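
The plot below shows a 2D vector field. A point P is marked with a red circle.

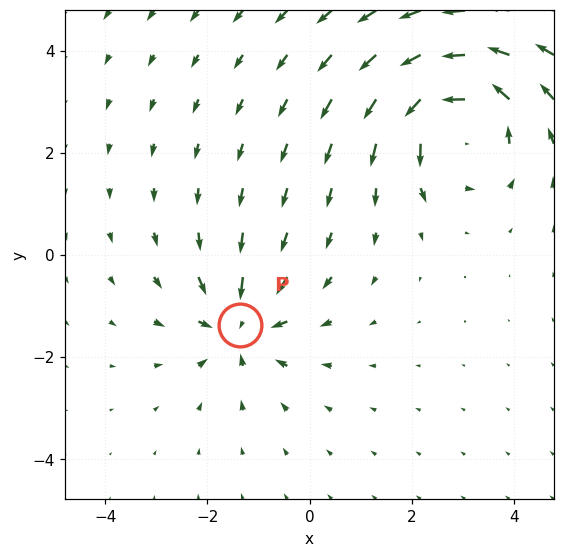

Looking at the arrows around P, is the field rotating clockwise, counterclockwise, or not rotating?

not rotating

Near P at (-1.4, -1.4) the arrows show no circulation. The curl there is ≈0.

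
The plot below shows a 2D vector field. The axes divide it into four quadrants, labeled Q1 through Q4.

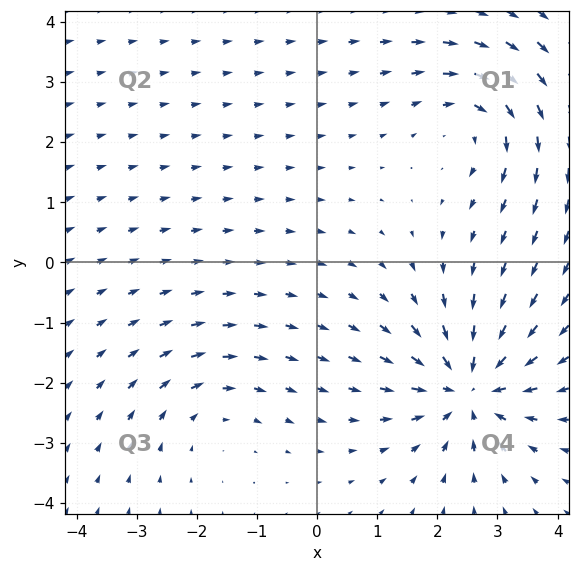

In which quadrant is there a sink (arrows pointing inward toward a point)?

Q4

The sink sits at approximately (2.5, -2.1), which lies in quadrant Q4. The divergence there is about -6, negative as expected for a sink.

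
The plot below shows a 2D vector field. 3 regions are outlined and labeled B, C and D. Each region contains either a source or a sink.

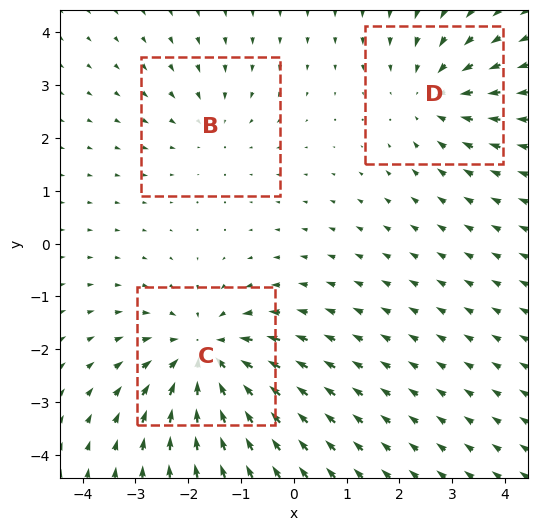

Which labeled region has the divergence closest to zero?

B

Divergence at each region's feature centre — B: about -2, C: about -4, D: about -3. Region B is closest to zero.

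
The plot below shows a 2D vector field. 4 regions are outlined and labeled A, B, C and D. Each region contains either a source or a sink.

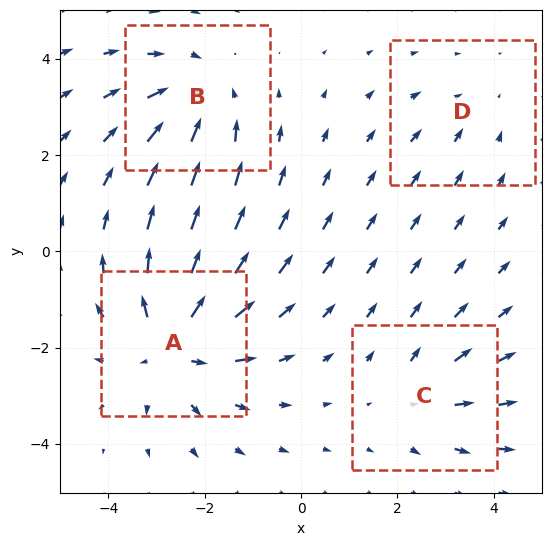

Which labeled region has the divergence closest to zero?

Divergence at each region's feature centre — A: about +6, B: about -4, C: about +3, D: about -2. Region D is closest to zero.

D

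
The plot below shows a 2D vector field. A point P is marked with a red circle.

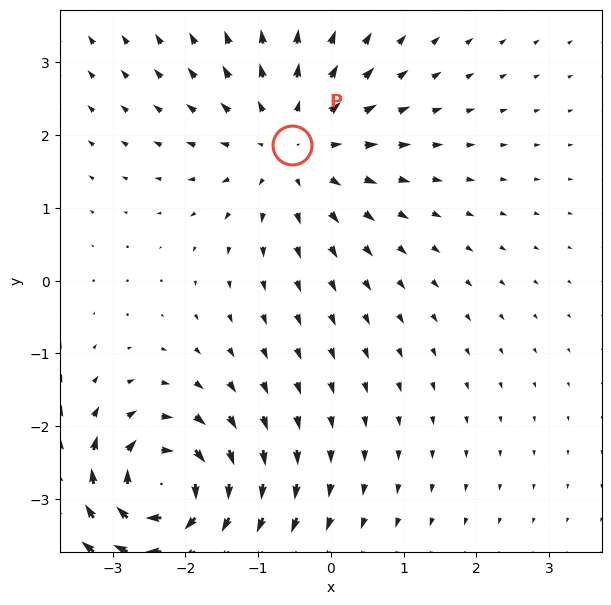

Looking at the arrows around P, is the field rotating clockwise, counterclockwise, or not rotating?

Near P at (-0.5, 1.9) the arrows show no circulation. The curl there is ≈0.

not rotating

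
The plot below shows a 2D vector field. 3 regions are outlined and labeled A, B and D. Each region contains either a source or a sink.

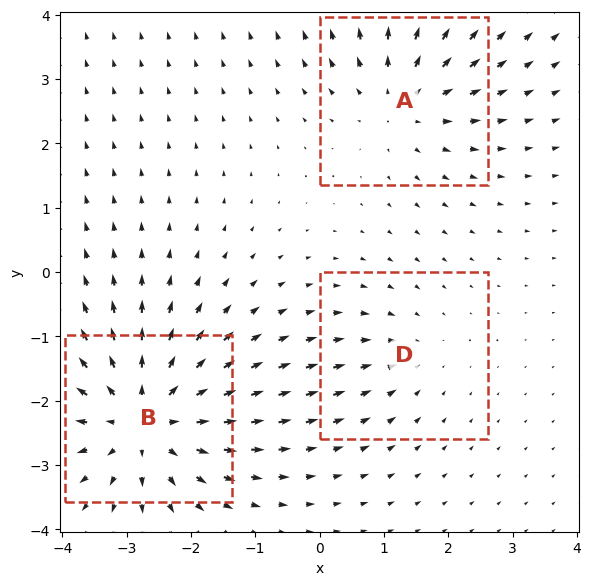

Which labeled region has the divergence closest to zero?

D

Divergence at each region's feature centre — A: about +3, B: about +5, D: about -2. Region D is closest to zero.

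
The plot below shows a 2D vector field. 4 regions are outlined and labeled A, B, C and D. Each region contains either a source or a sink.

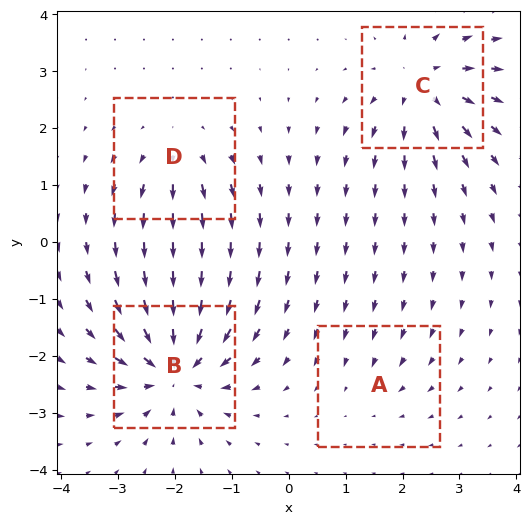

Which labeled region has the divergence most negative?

Divergence at each region's feature centre — A: about -2, B: about -8, C: about +6, D: about +4. Region B is most negative.

B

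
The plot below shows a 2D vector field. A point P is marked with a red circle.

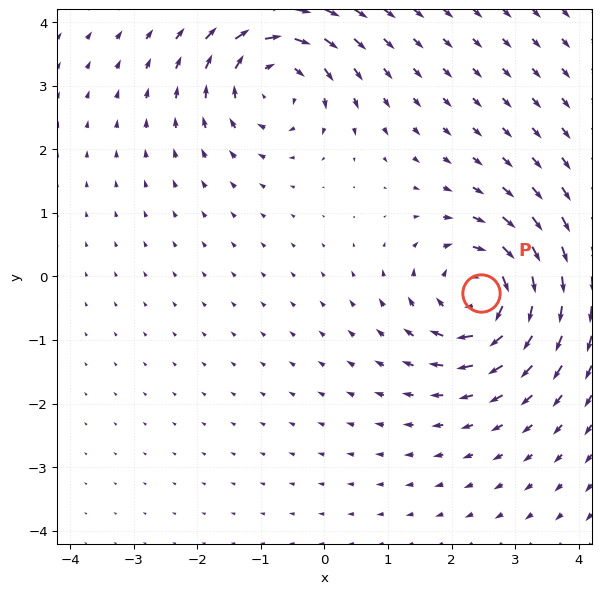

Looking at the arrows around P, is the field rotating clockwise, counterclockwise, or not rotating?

Near P at (2.5, -0.3) the arrows circulate clockwise. The curl (z-component) there is about -6; negative curl means clockwise rotation.

clockwise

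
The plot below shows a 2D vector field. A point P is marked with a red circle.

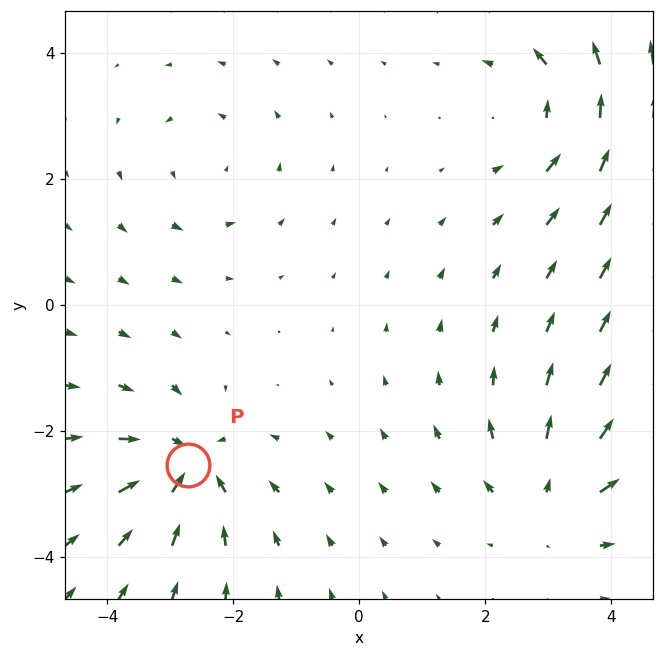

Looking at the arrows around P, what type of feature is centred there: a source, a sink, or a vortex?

At P (-2.7, -2.5) the arrows converge inward. Divergence about -6, curl ≈0 — negative divergence with near-zero curl is a sink.

sink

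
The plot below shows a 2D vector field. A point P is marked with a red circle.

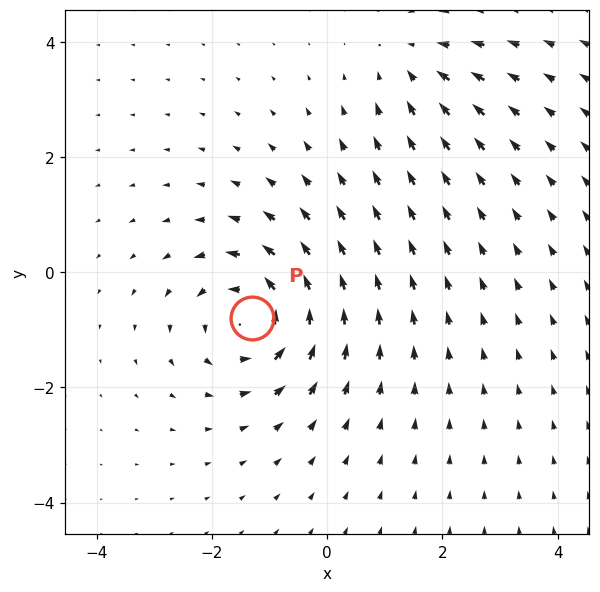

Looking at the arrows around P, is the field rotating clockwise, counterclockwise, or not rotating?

counterclockwise

Near P at (-1.3, -0.8) the arrows circulate counterclockwise. The curl (z-component) there is about +5; positive curl means counterclockwise rotation.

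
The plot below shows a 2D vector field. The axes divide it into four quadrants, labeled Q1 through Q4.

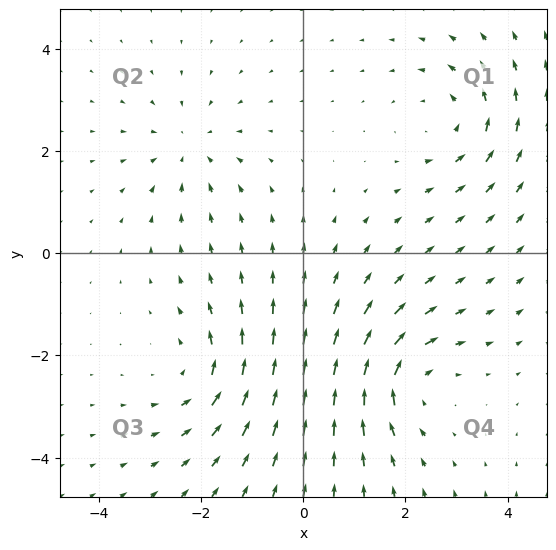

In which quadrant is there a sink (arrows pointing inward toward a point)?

Q2

The sink sits at approximately (-2.2, 2.1), which lies in quadrant Q2. The divergence there is about -3, negative as expected for a sink.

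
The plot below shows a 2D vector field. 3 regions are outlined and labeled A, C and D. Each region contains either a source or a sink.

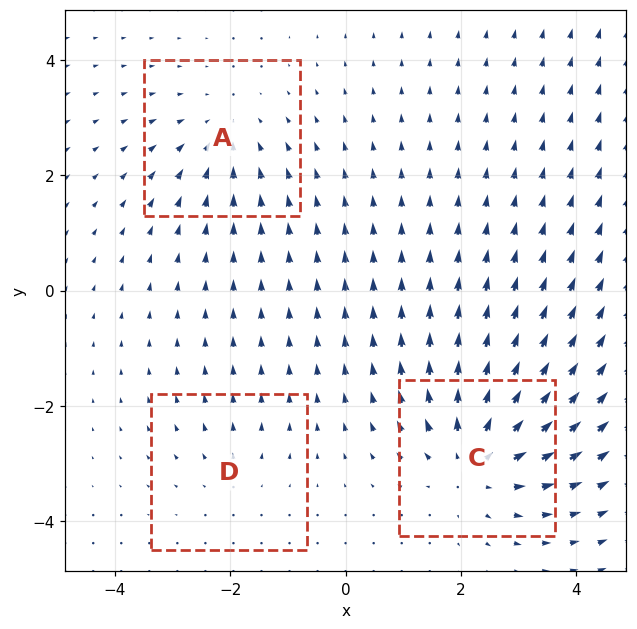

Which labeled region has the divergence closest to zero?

D

Divergence at each region's feature centre — A: about -3, C: about +4, D: about +2. Region D is closest to zero.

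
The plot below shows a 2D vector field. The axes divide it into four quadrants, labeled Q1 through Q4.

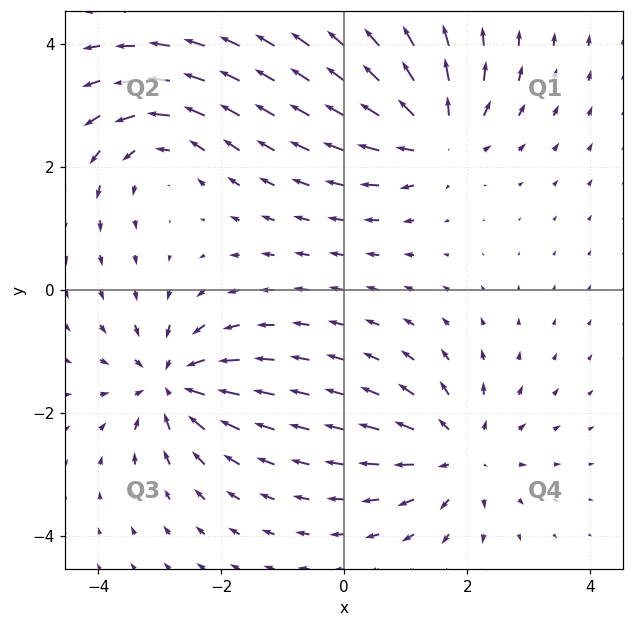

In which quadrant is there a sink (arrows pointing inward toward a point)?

The sink sits at approximately (-2.8, -1.5), which lies in quadrant Q3. The divergence there is about -6, negative as expected for a sink.

Q3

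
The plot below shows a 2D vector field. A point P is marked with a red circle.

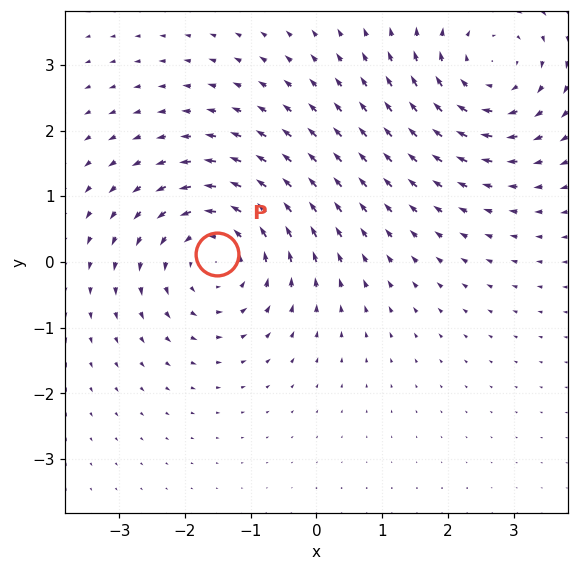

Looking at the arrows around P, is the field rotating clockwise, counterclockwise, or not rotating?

counterclockwise

Near P at (-1.5, 0.1) the arrows circulate counterclockwise. The curl (z-component) there is about +4; positive curl means counterclockwise rotation.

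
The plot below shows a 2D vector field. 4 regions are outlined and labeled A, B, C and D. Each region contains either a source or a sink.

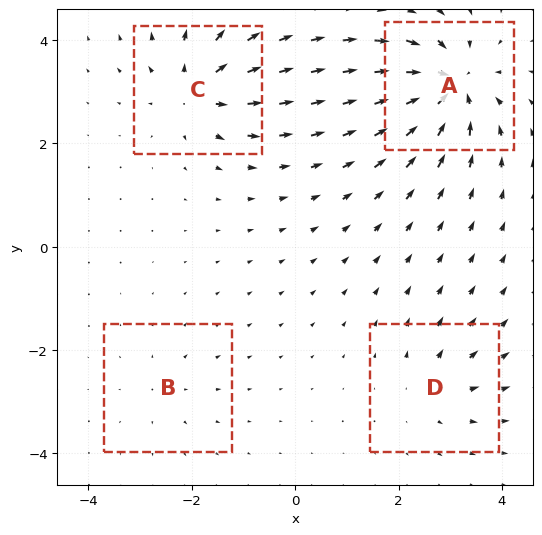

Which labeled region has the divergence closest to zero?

Divergence at each region's feature centre — A: about -8, B: about +3, C: about +6, D: about +4. Region B is closest to zero.

B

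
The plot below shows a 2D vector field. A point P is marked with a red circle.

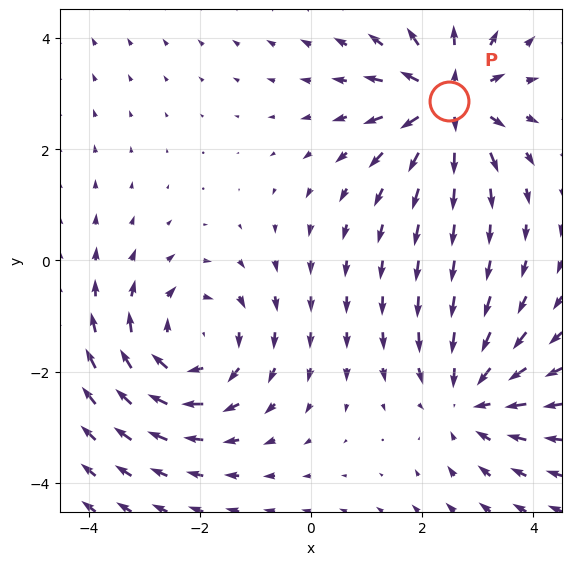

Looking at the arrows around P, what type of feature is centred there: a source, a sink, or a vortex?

source

At P (2.5, 2.9) the arrows spread outward. Divergence about +6, curl ≈0 — positive divergence with near-zero curl is a source.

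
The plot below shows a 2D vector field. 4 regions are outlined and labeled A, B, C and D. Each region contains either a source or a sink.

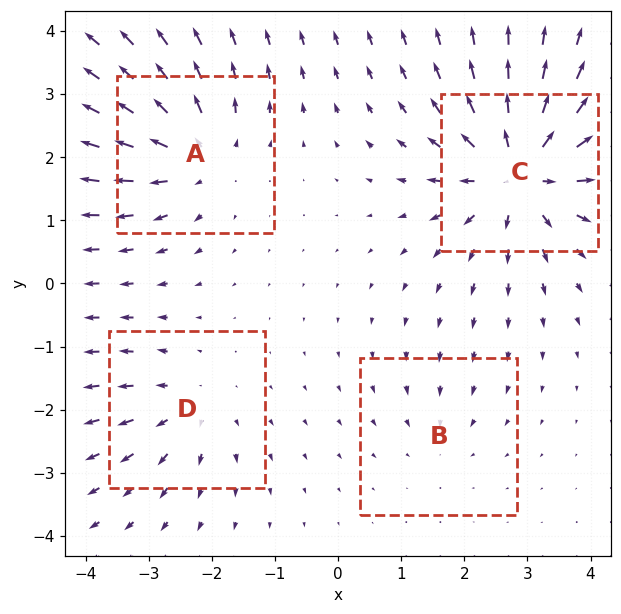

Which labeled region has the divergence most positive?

Divergence at each region's feature centre — A: about +6, B: about -2, C: about +9, D: about +4. Region C is most positive.

C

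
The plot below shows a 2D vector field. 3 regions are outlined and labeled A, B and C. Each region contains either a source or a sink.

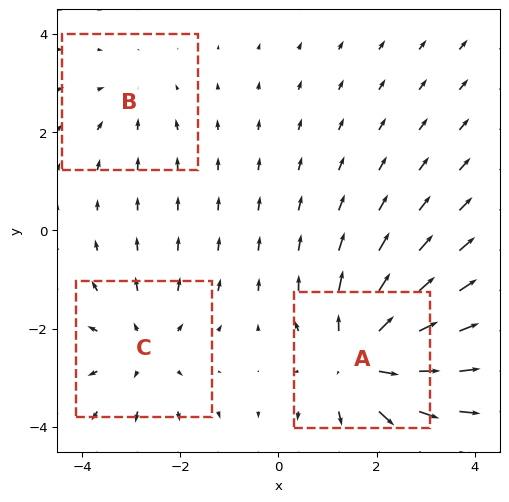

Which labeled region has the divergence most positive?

Divergence at each region's feature centre — A: about +4, B: about -2, C: about +3. Region A is most positive.

A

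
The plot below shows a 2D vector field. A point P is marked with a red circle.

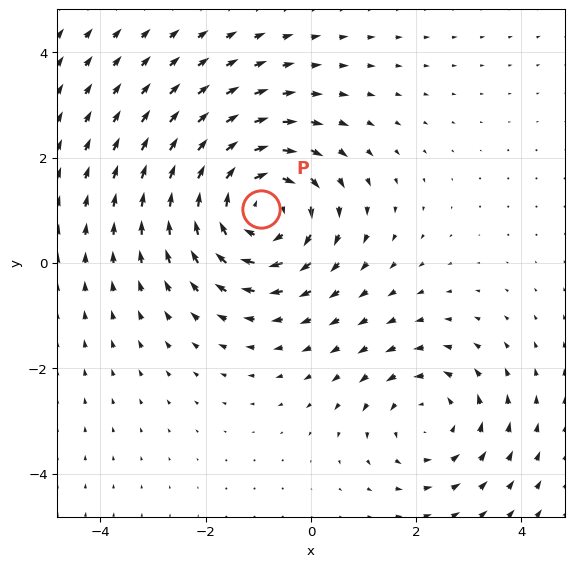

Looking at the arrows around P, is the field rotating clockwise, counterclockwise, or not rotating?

Near P at (-0.9, 1.0) the arrows circulate clockwise. The curl (z-component) there is about -4; negative curl means clockwise rotation.

clockwise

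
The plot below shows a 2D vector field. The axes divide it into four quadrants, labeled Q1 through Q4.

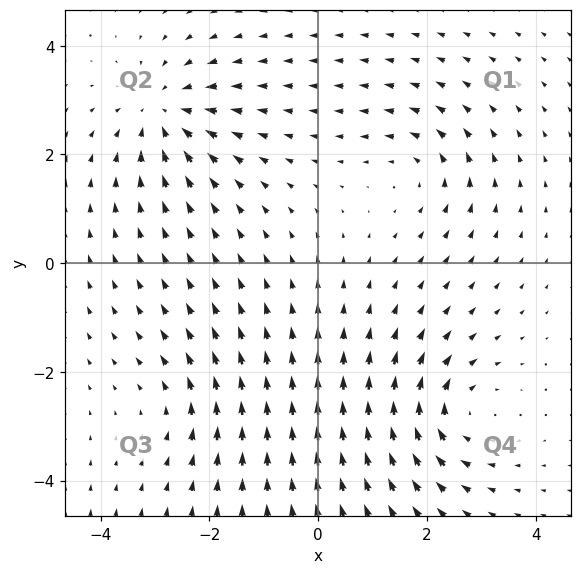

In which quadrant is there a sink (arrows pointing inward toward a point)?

Q2

The sink sits at approximately (-2.8, 2.8), which lies in quadrant Q2. The divergence there is about -5, negative as expected for a sink.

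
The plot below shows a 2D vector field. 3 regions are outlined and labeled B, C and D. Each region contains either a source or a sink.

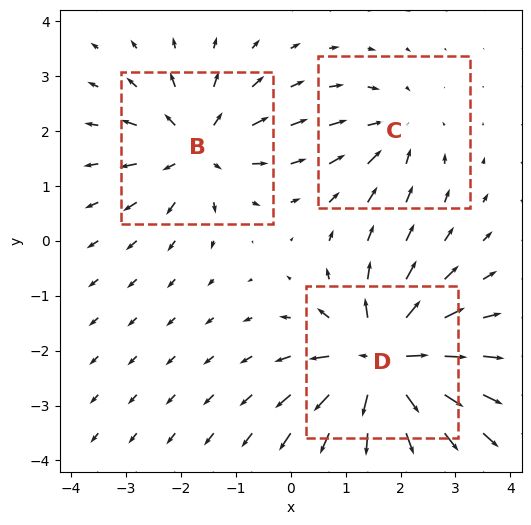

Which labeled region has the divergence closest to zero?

C

Divergence at each region's feature centre — B: about +4, C: about -2, D: about +6. Region C is closest to zero.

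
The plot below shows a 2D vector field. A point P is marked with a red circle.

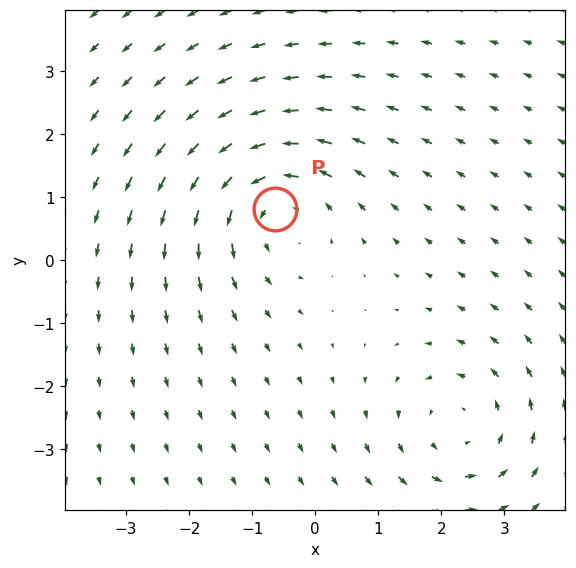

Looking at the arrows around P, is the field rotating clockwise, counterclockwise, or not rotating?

Near P at (-0.6, 0.8) the arrows circulate counterclockwise. The curl (z-component) there is about +3; positive curl means counterclockwise rotation.

counterclockwise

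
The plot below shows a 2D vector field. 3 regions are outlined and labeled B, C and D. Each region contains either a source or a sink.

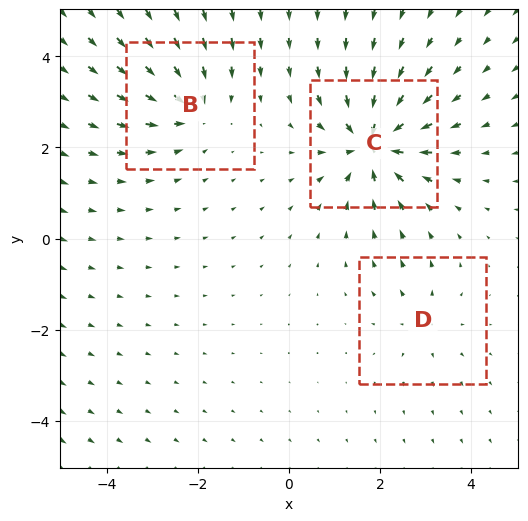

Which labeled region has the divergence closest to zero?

Divergence at each region's feature centre — B: about -4, C: about -6, D: about +2. Region D is closest to zero.

D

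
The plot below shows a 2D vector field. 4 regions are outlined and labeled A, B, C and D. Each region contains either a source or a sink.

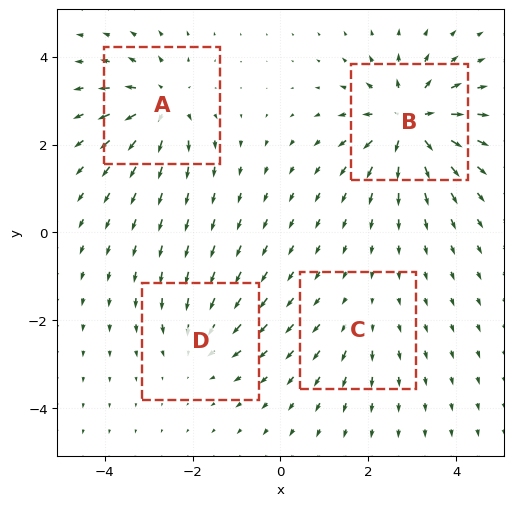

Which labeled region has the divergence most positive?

Divergence at each region's feature centre — A: about +6, B: about +8, C: about +2, D: about -4. Region B is most positive.

B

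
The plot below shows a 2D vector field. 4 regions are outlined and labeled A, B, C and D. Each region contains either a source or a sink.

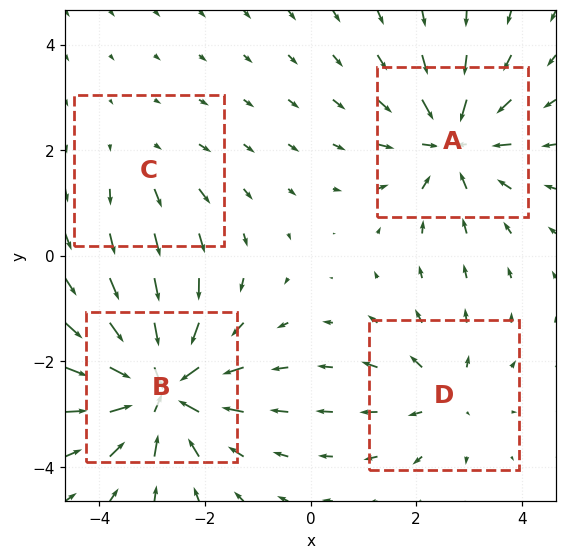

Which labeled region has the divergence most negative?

B

Divergence at each region's feature centre — A: about -6, B: about -8, C: about +2, D: about +4. Region B is most negative.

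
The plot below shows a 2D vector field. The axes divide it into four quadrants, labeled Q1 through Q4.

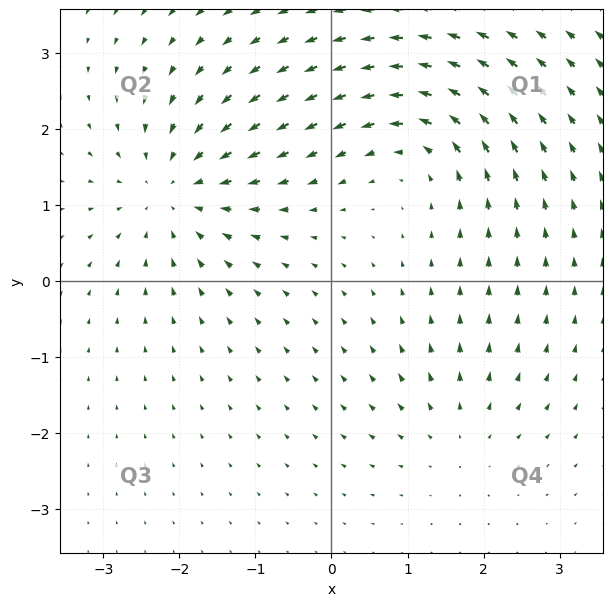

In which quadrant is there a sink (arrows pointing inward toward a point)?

Q2

The sink sits at approximately (-2.1, 1.2), which lies in quadrant Q2. The divergence there is about -5, negative as expected for a sink.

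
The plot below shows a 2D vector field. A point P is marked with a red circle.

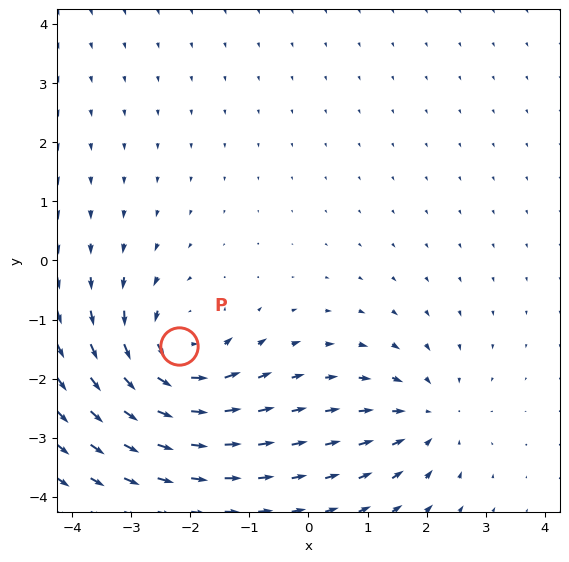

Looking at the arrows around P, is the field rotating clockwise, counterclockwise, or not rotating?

Near P at (-2.2, -1.4) the arrows circulate counterclockwise. The curl (z-component) there is about +6; positive curl means counterclockwise rotation.

counterclockwise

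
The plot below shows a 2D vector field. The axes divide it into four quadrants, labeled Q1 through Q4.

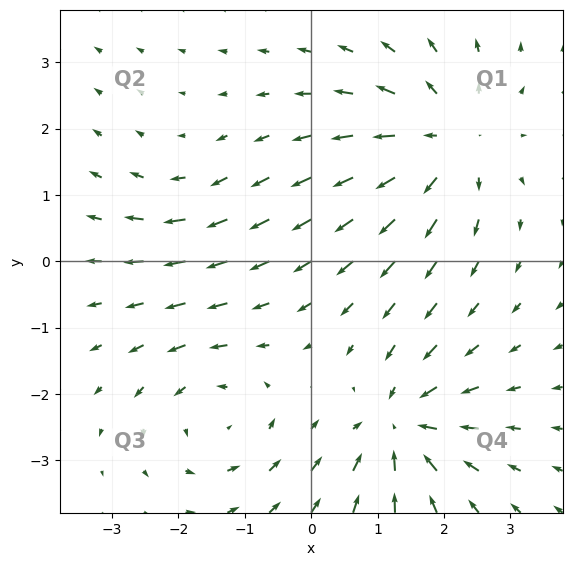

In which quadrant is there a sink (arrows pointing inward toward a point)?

The sink sits at approximately (1.4, -2.5), which lies in quadrant Q4. The divergence there is about -5, negative as expected for a sink.

Q4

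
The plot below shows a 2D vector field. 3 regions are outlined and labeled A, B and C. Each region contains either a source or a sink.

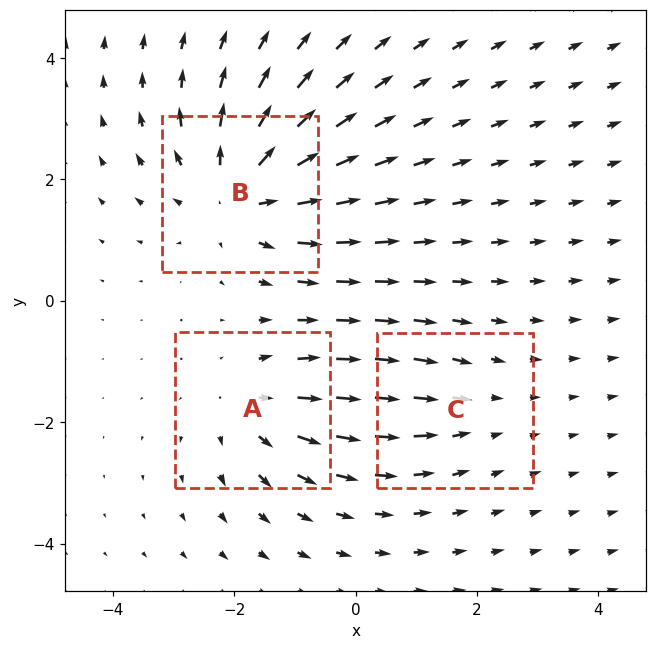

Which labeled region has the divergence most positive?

B

Divergence at each region's feature centre — A: about +3, B: about +5, C: about -2. Region B is most positive.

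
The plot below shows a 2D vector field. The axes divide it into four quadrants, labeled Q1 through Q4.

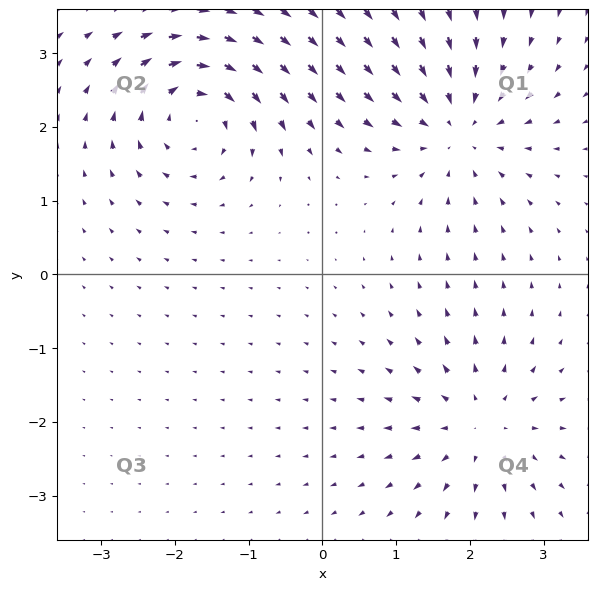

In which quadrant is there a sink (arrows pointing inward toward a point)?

The sink sits at approximately (1.8, 2.0), which lies in quadrant Q1. The divergence there is about -5, negative as expected for a sink.

Q1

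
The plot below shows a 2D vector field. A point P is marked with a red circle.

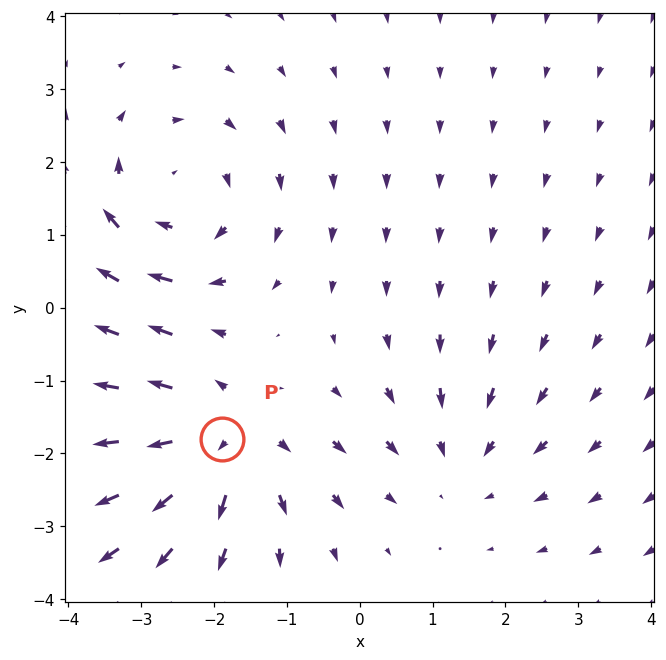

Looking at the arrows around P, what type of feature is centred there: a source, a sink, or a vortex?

At P (-1.9, -1.8) the arrows spread outward. Divergence about +4, curl ≈0 — positive divergence with near-zero curl is a source.

source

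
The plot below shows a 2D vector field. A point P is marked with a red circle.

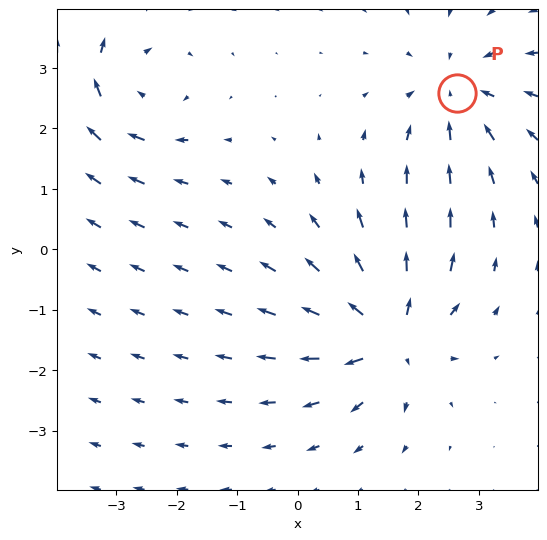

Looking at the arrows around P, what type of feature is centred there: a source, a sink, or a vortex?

At P (2.6, 2.6) the arrows converge inward. Divergence about -4, curl ≈0 — negative divergence with near-zero curl is a sink.

sink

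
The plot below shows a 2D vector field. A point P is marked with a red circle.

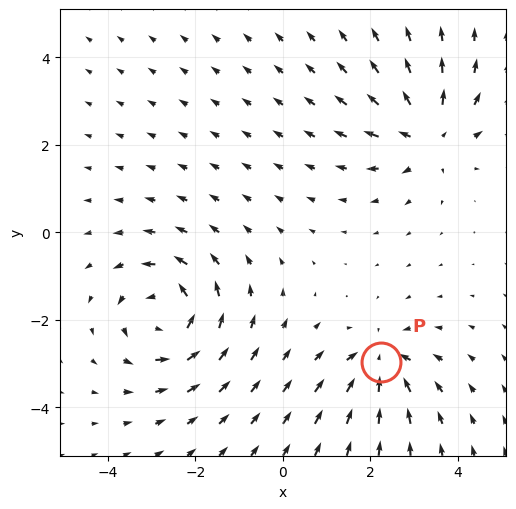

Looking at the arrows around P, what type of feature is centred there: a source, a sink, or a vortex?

sink

At P (2.2, -3.0) the arrows converge inward. Divergence about -4, curl ≈0 — negative divergence with near-zero curl is a sink.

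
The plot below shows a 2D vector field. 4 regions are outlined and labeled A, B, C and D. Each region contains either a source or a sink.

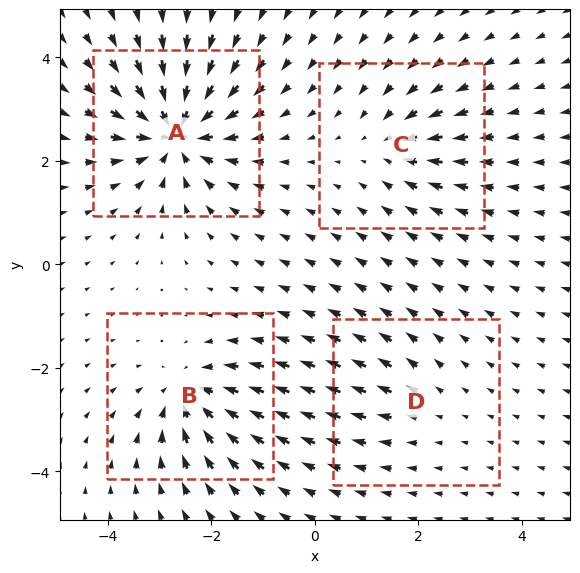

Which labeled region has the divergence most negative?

A

Divergence at each region's feature centre — A: about -8, B: about -5, C: about -4, D: about +2. Region A is most negative.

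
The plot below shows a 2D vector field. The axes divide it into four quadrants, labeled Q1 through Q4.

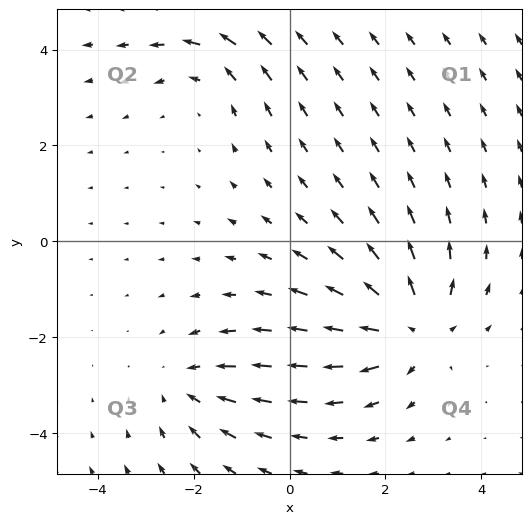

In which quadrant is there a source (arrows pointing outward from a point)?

Q4

The source sits at approximately (2.6, -1.8), which lies in quadrant Q4. The divergence there is about +4, positive as expected for a source.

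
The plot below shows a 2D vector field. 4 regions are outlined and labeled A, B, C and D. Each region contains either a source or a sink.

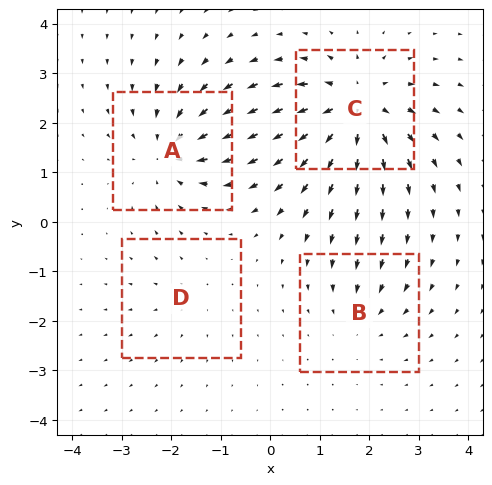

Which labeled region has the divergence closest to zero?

D

Divergence at each region's feature centre — A: about -5, B: about -3, C: about +7, D: about +2. Region D is closest to zero.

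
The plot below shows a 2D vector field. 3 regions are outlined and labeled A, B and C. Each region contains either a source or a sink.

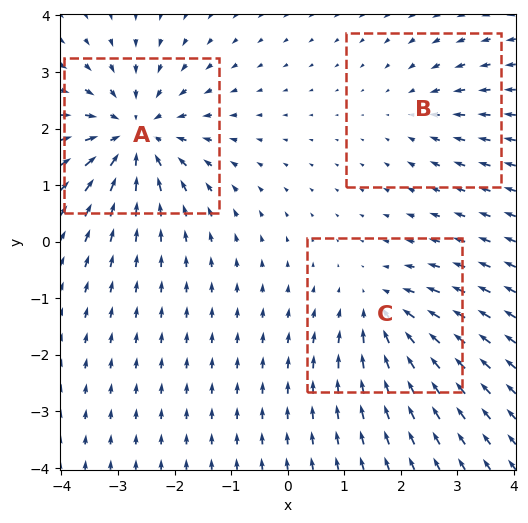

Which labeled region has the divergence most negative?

Divergence at each region's feature centre — A: about -5, B: about -2, C: about -3. Region A is most negative.

A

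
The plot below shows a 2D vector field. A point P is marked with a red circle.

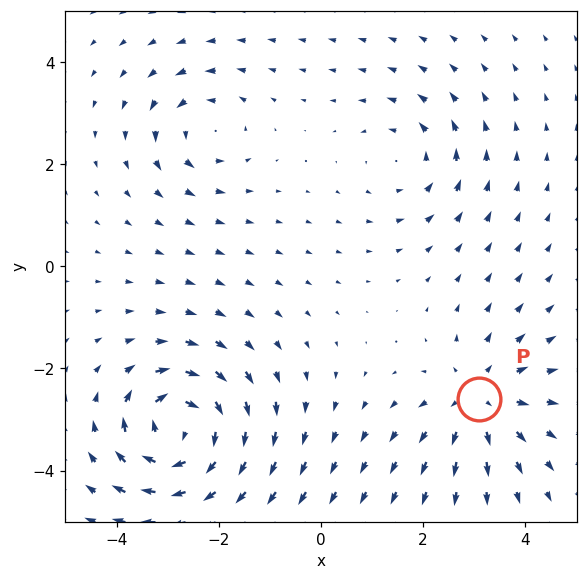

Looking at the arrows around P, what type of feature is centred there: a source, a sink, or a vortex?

At P (3.1, -2.6) the arrows spread outward. Divergence about +4, curl ≈0 — positive divergence with near-zero curl is a source.

source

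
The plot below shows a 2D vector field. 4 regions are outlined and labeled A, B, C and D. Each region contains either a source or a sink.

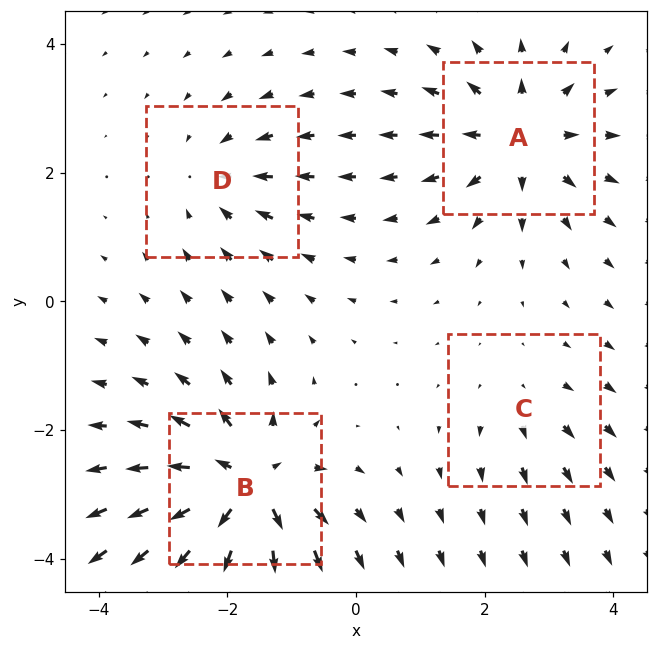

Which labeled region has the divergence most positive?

B

Divergence at each region's feature centre — A: about +6, B: about +8, C: about +3, D: about -4. Region B is most positive.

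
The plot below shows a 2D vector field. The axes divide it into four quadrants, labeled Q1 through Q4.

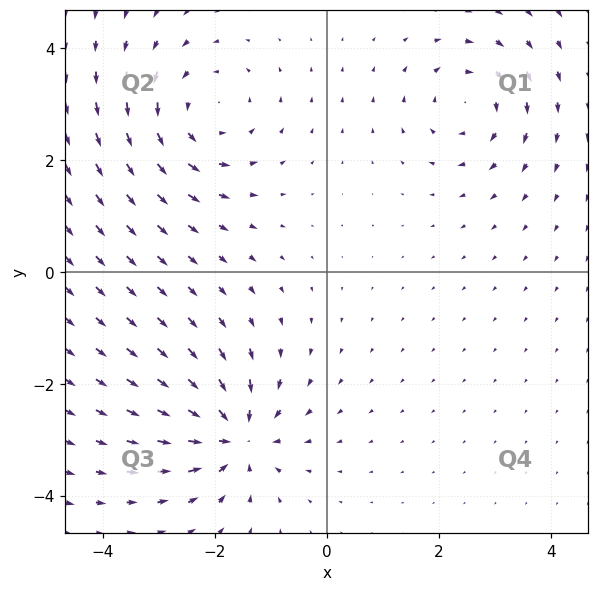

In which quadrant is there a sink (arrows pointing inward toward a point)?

The sink sits at approximately (-1.6, -3.0), which lies in quadrant Q3. The divergence there is about -6, negative as expected for a sink.

Q3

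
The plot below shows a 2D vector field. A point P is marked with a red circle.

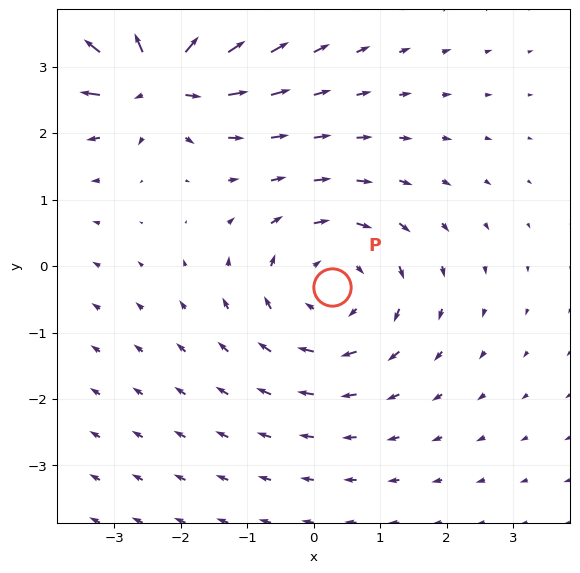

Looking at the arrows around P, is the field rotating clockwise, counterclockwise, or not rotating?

Near P at (0.3, -0.3) the arrows circulate clockwise. The curl (z-component) there is about -2; negative curl means clockwise rotation.

clockwise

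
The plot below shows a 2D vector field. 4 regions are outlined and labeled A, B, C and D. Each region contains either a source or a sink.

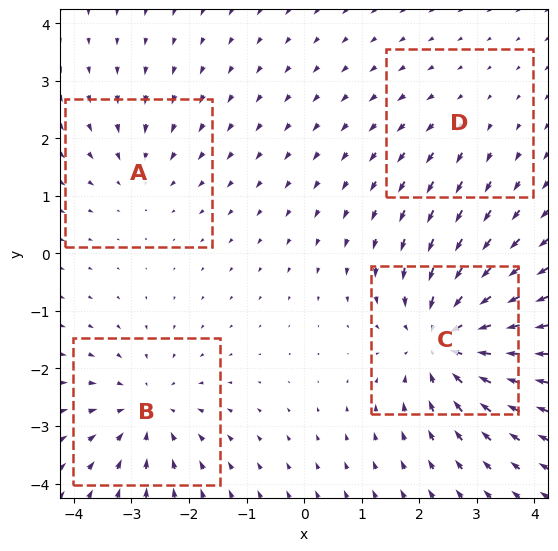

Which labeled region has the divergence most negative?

C

Divergence at each region's feature centre — A: about -3, B: about -4, C: about -7, D: about +2. Region C is most negative.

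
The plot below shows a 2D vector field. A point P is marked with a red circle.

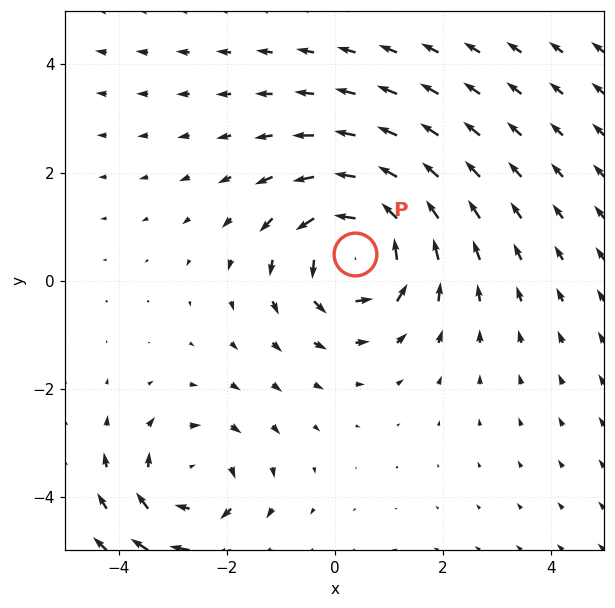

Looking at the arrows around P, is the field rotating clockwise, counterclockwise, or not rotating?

Near P at (0.4, 0.5) the arrows circulate counterclockwise. The curl (z-component) there is about +5; positive curl means counterclockwise rotation.

counterclockwise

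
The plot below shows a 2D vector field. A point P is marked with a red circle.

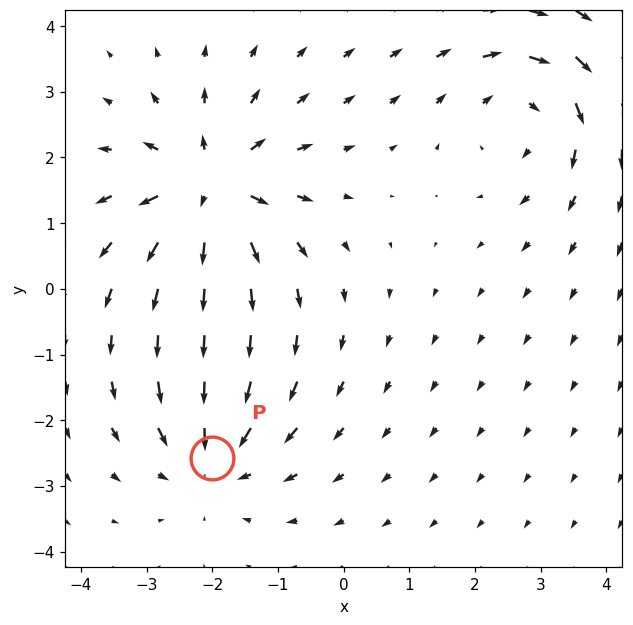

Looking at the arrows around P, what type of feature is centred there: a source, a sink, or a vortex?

At P (-2.0, -2.6) the arrows converge inward. Divergence about -3, curl ≈0 — negative divergence with near-zero curl is a sink.

sink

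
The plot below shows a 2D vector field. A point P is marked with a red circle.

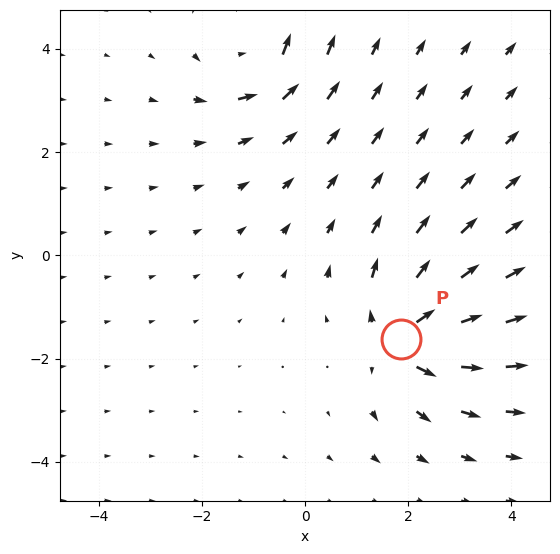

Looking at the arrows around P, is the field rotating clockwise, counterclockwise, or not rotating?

Near P at (1.9, -1.6) the arrows show no circulation. The curl there is ≈0.

not rotating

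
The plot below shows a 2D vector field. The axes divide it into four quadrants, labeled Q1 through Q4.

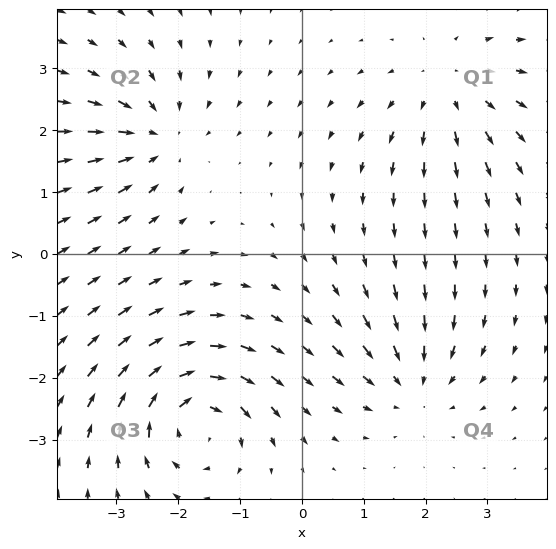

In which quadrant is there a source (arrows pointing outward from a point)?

Q1

The source sits at approximately (2.4, 2.7), which lies in quadrant Q1. The divergence there is about +3, positive as expected for a source.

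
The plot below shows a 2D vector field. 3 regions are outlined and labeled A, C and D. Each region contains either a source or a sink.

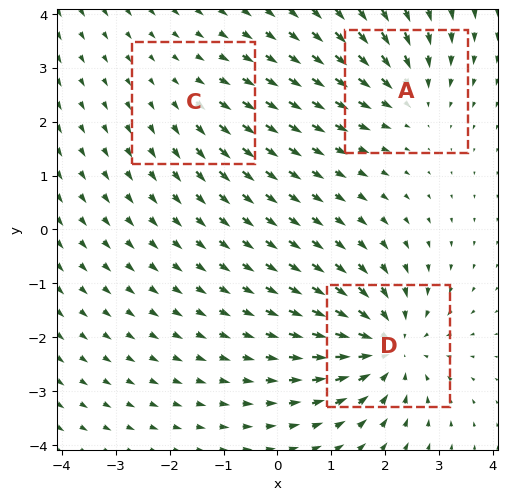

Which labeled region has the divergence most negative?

Divergence at each region's feature centre — A: about -3, C: about +2, D: about -5. Region D is most negative.

D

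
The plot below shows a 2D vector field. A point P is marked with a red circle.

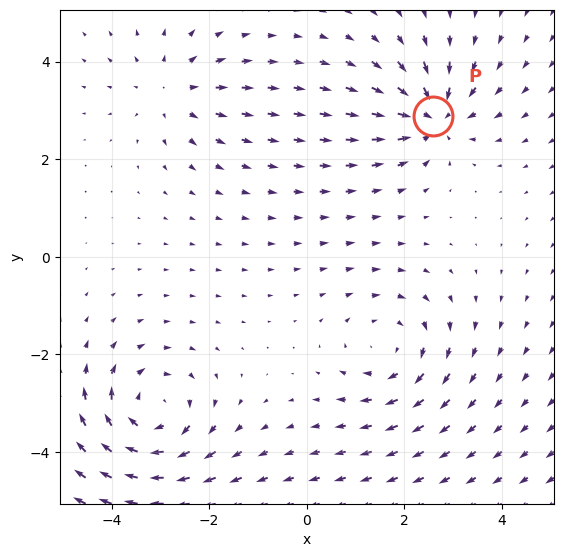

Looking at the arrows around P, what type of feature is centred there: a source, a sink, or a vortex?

sink

At P (2.6, 2.9) the arrows converge inward. Divergence about -5, curl ≈0 — negative divergence with near-zero curl is a sink.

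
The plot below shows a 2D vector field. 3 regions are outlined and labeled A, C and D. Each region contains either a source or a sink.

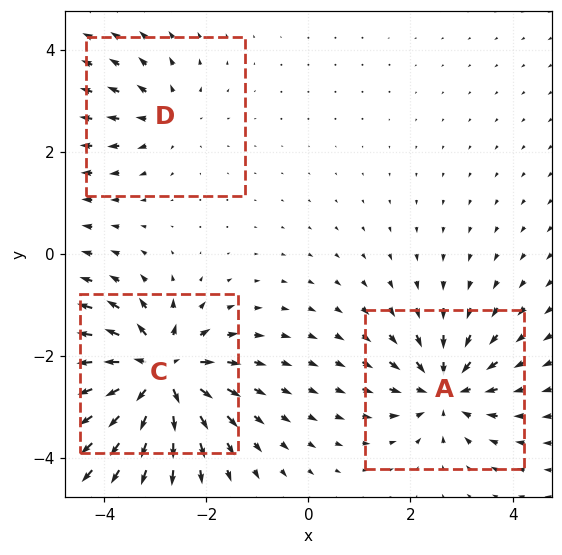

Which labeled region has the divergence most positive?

C

Divergence at each region's feature centre — A: about -4, C: about +7, D: about +3. Region C is most positive.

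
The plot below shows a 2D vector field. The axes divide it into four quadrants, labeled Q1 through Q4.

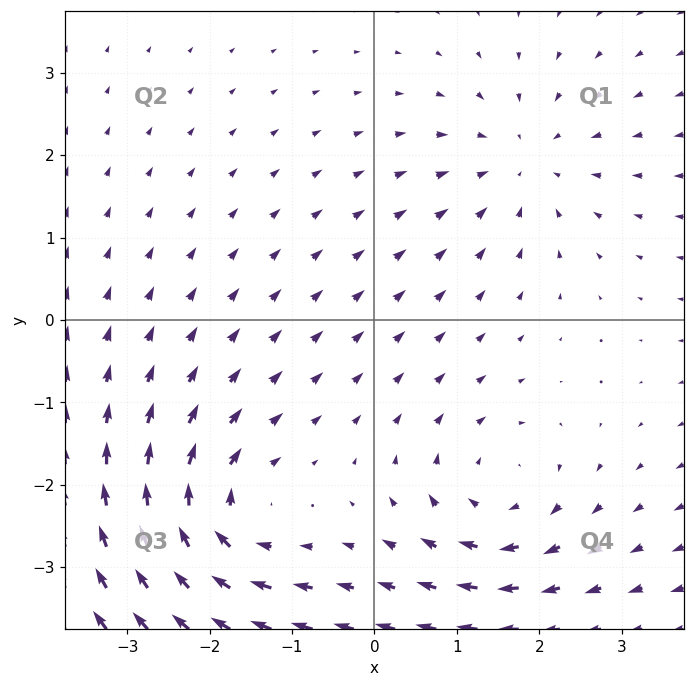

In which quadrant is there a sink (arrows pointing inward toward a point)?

The sink sits at approximately (1.8, 1.9), which lies in quadrant Q1. The divergence there is about -3, negative as expected for a sink.

Q1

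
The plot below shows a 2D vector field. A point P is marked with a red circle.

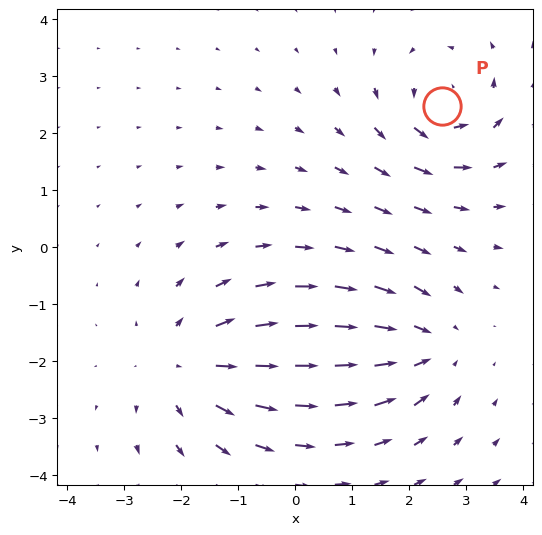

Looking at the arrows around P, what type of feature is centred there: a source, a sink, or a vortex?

vortex

At P (2.6, 2.5) the arrows circulate counterclockwise. Divergence ≈0, curl about +4 — near-zero divergence with nonzero curl is a vortex.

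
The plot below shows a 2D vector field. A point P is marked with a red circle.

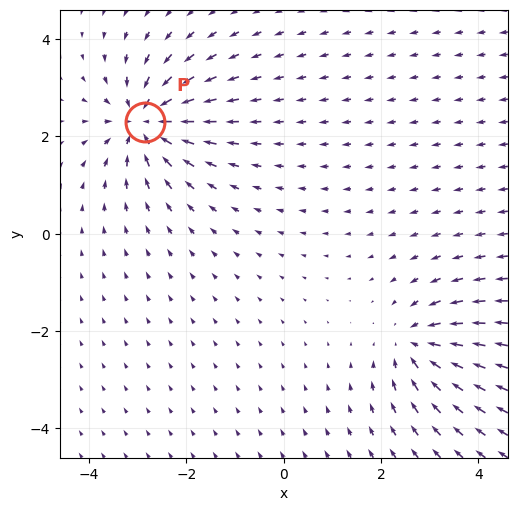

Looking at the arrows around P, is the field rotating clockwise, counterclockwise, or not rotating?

not rotating

Near P at (-2.8, 2.3) the arrows show no circulation. The curl there is ≈0.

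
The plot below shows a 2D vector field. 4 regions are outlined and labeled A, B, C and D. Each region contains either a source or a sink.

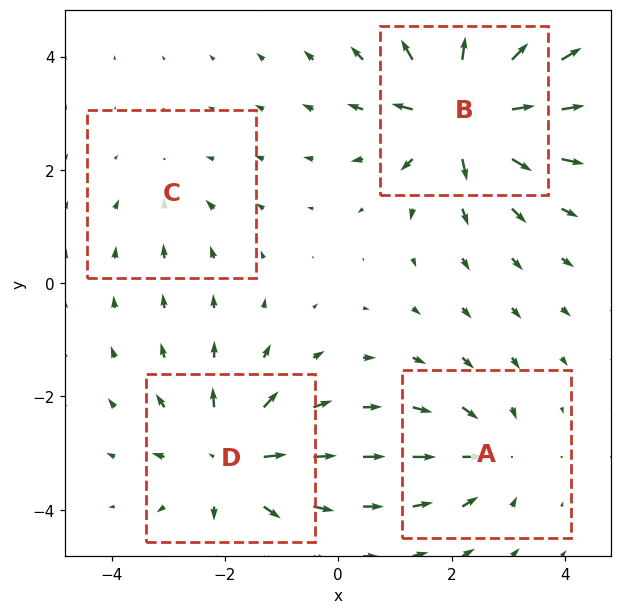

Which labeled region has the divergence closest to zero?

C

Divergence at each region's feature centre — A: about -4, B: about +8, C: about -2, D: about +6. Region C is closest to zero.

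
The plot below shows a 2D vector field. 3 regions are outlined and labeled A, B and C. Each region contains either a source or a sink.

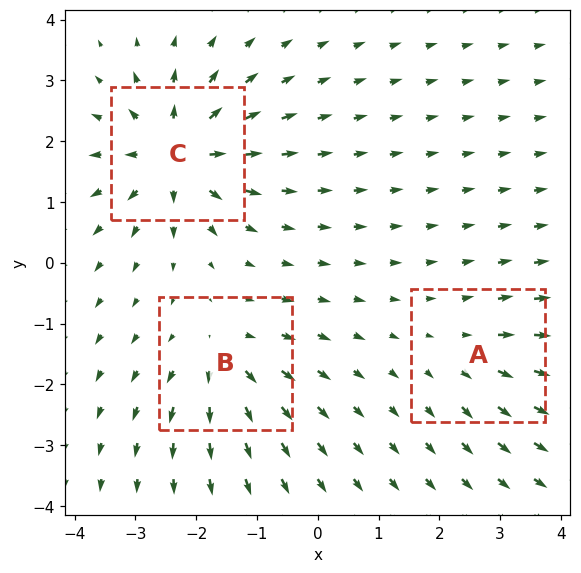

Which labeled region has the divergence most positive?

C

Divergence at each region's feature centre — A: about +3, B: about +4, C: about +6. Region C is most positive.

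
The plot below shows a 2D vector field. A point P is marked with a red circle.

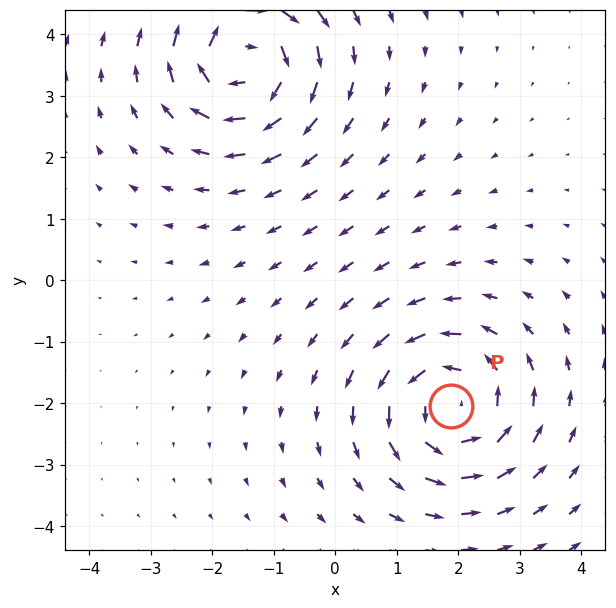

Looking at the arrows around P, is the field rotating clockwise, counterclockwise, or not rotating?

counterclockwise

Near P at (1.9, -2.0) the arrows circulate counterclockwise. The curl (z-component) there is about +5; positive curl means counterclockwise rotation.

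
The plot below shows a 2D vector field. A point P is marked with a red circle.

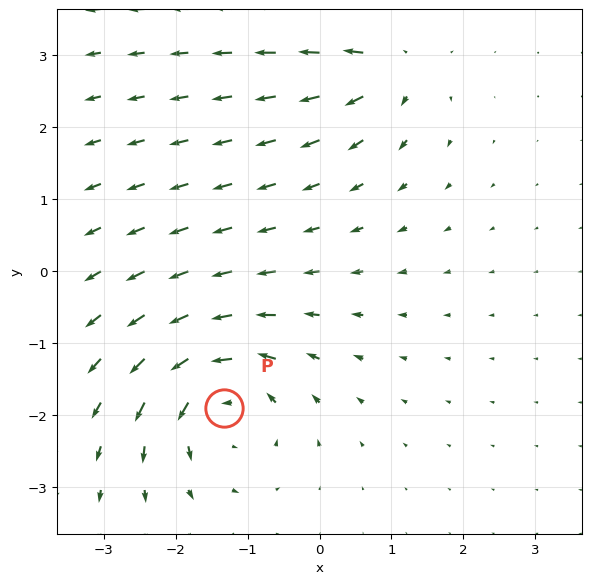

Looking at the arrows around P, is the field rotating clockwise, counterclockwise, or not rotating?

Near P at (-1.3, -1.9) the arrows circulate counterclockwise. The curl (z-component) there is about +5; positive curl means counterclockwise rotation.

counterclockwise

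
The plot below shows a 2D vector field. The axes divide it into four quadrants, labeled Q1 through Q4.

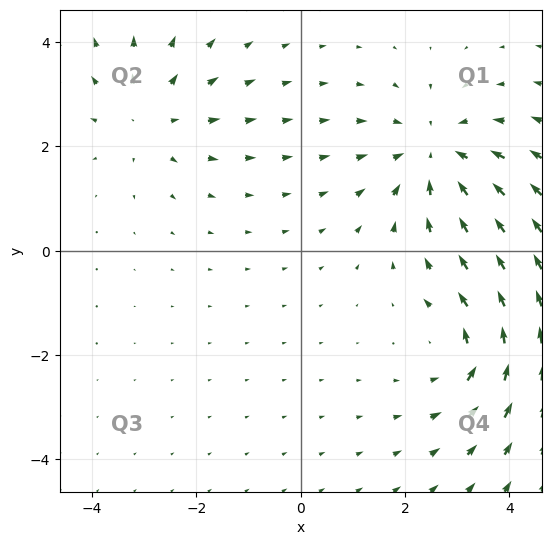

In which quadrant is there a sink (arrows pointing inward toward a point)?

Q1

The sink sits at approximately (2.6, 1.8), which lies in quadrant Q1. The divergence there is about -4, negative as expected for a sink.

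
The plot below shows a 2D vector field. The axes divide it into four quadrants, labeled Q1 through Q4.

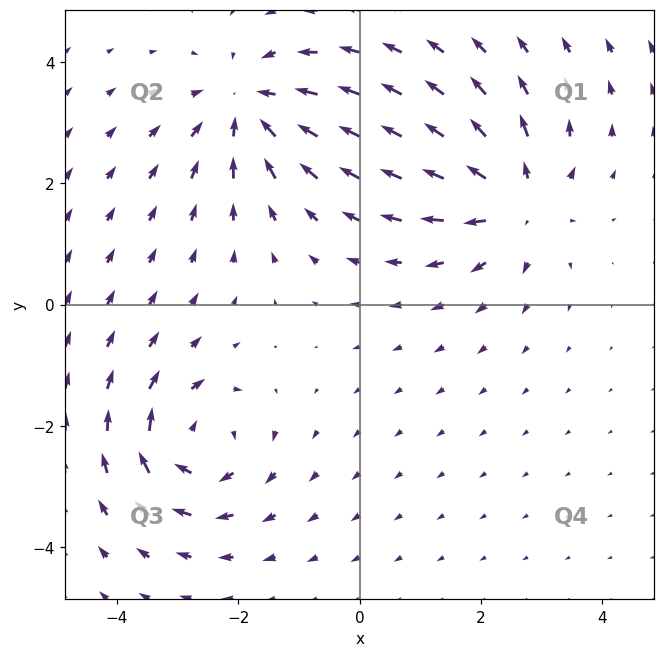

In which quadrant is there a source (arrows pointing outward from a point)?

Q1

The source sits at approximately (2.6, 1.7), which lies in quadrant Q1. The divergence there is about +5, positive as expected for a source.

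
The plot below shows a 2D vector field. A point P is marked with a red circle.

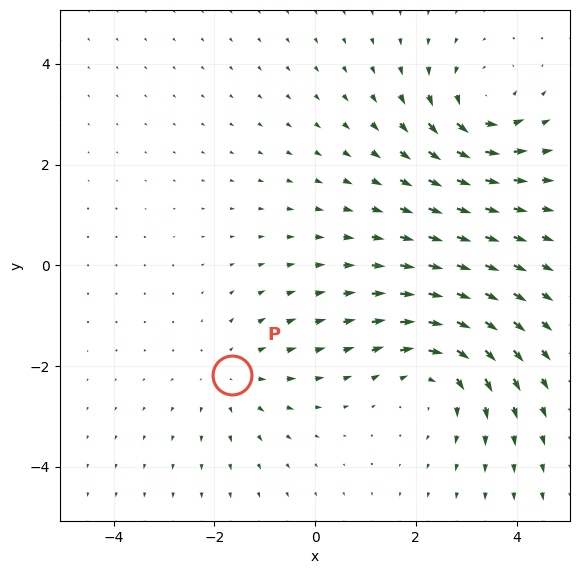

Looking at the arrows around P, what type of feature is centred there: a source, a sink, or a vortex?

source

At P (-1.7, -2.2) the arrows spread outward. Divergence about +3, curl ≈0 — positive divergence with near-zero curl is a source.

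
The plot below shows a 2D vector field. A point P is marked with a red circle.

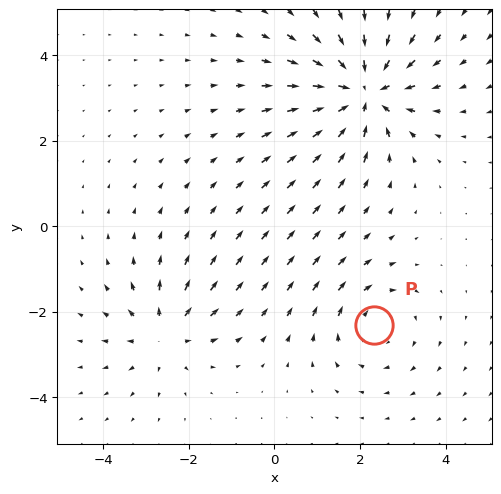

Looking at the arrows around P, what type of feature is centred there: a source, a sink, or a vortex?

vortex

At P (2.3, -2.3) the arrows circulate clockwise. Divergence ≈0, curl about -2 — near-zero divergence with nonzero curl is a vortex.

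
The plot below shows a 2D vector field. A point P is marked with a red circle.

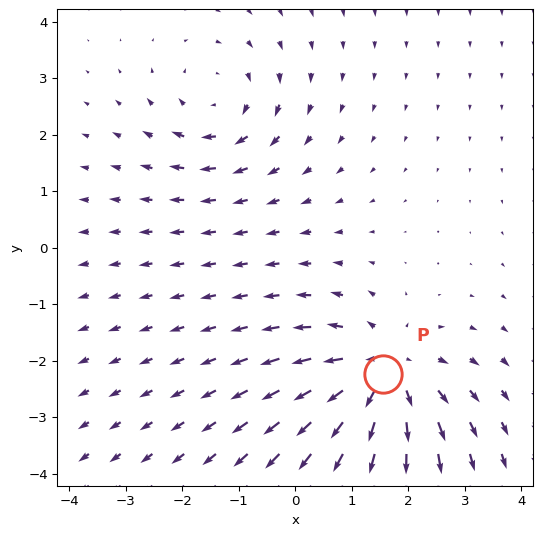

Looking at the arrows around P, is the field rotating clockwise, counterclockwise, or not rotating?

not rotating

Near P at (1.5, -2.2) the arrows show no circulation. The curl there is ≈0.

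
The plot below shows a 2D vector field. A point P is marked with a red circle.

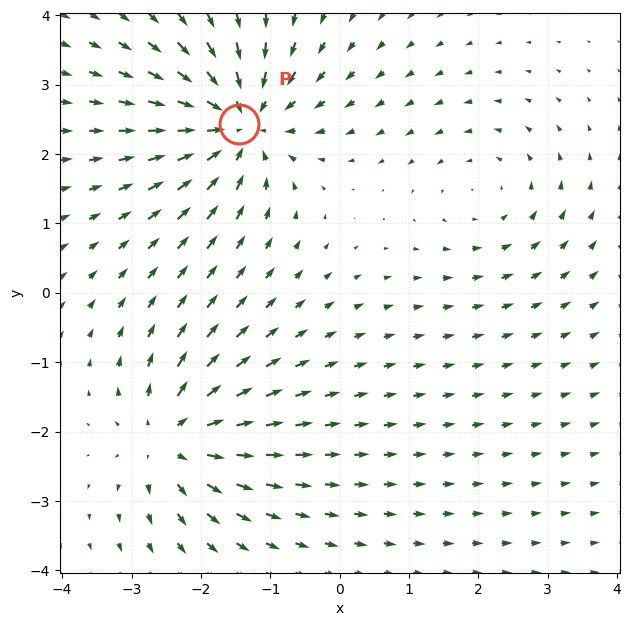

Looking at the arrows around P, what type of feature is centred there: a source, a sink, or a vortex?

At P (-1.5, 2.4) the arrows converge inward. Divergence about -6, curl ≈0 — negative divergence with near-zero curl is a sink.

sink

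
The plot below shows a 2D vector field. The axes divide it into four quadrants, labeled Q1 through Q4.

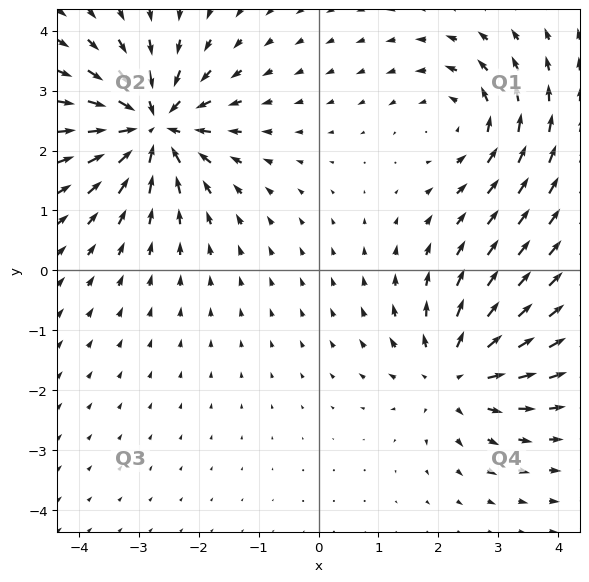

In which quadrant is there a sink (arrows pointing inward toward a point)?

The sink sits at approximately (-2.8, 2.4), which lies in quadrant Q2. The divergence there is about -6, negative as expected for a sink.

Q2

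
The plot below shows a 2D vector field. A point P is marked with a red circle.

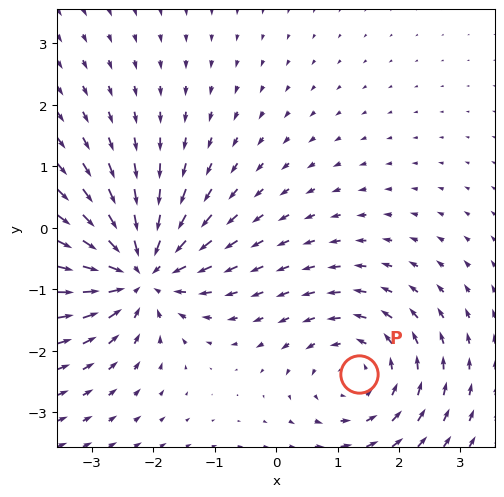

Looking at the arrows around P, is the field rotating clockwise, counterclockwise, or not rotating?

counterclockwise

Near P at (1.3, -2.4) the arrows circulate counterclockwise. The curl (z-component) there is about +3; positive curl means counterclockwise rotation.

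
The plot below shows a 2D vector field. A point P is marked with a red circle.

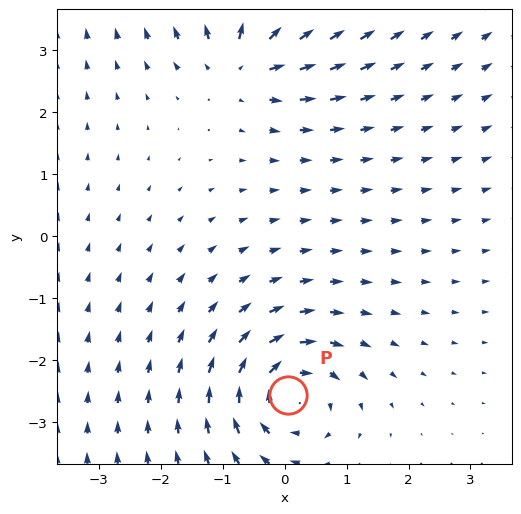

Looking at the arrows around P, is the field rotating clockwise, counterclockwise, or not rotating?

clockwise

Near P at (0.0, -2.6) the arrows circulate clockwise. The curl (z-component) there is about -5; negative curl means clockwise rotation.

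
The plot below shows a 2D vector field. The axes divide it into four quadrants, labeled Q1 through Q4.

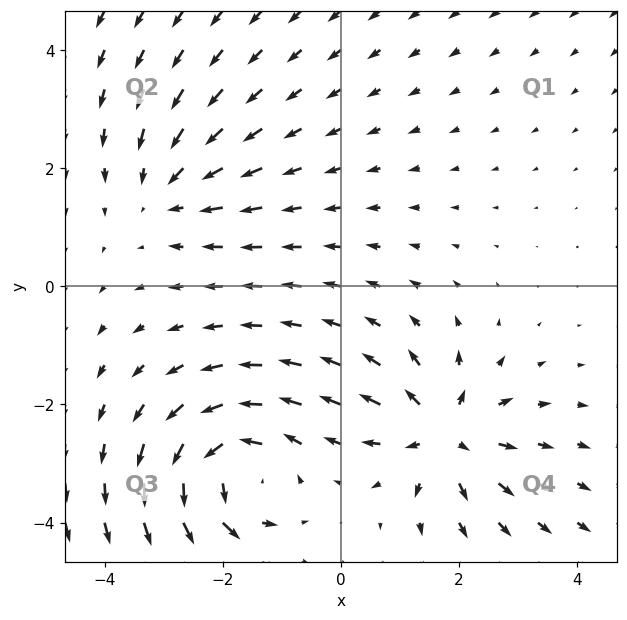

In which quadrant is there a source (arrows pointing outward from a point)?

Q4

The source sits at approximately (1.7, -2.5), which lies in quadrant Q4. The divergence there is about +5, positive as expected for a source.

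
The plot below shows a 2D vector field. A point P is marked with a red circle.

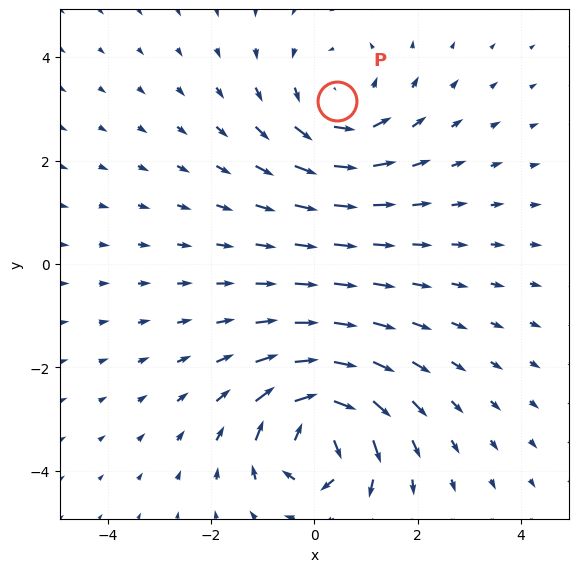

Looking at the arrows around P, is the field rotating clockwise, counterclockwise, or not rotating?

Near P at (0.4, 3.2) the arrows circulate counterclockwise. The curl (z-component) there is about +3; positive curl means counterclockwise rotation.

counterclockwise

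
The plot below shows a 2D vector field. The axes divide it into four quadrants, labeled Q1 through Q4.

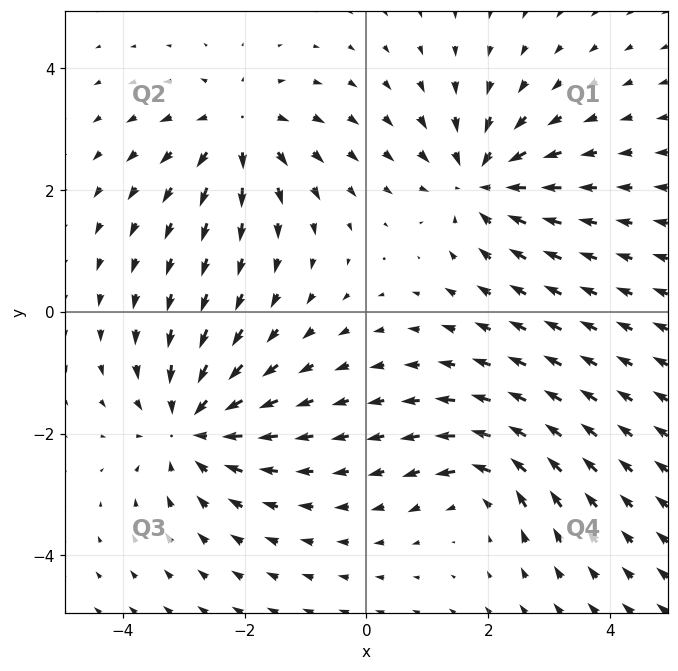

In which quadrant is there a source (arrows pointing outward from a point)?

Q2

The source sits at approximately (-2.1, 3.0), which lies in quadrant Q2. The divergence there is about +4, positive as expected for a source.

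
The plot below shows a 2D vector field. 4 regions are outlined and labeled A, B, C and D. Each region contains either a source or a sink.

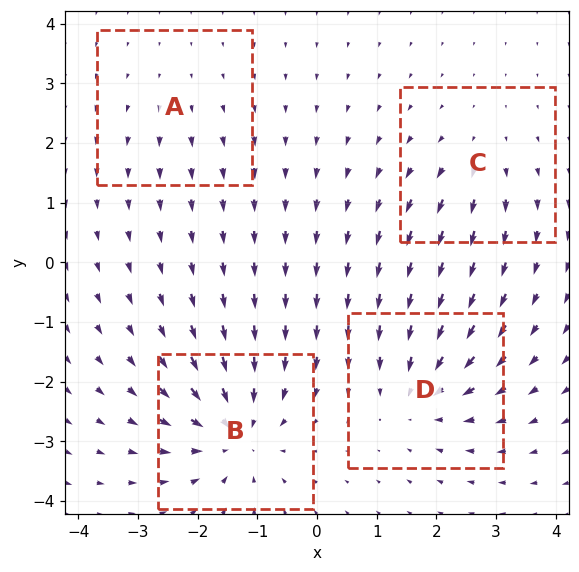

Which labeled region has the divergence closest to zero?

Divergence at each region's feature centre — A: about +2, B: about -7, C: about +3, D: about -5. Region A is closest to zero.

A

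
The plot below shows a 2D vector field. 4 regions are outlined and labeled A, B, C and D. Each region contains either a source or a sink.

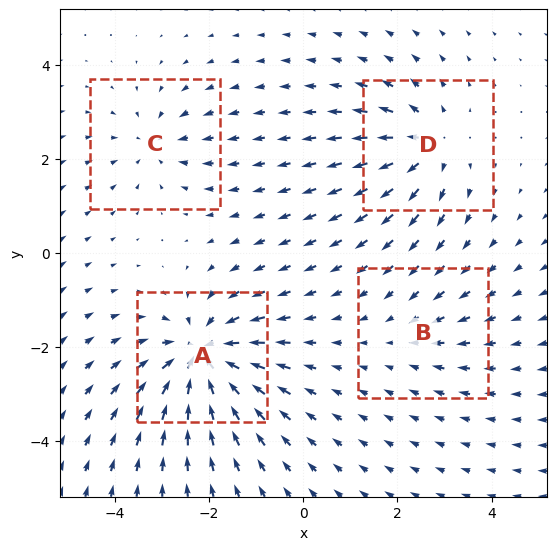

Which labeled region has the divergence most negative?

A

Divergence at each region's feature centre — A: about -7, B: about -2, C: about -4, D: about +5. Region A is most negative.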